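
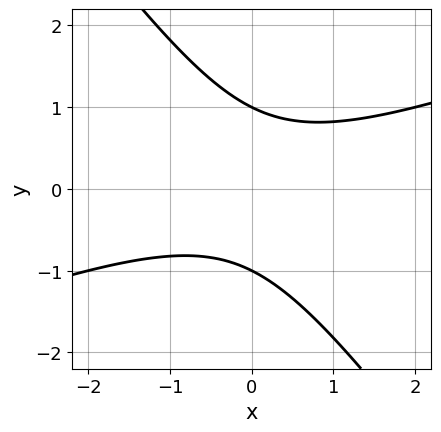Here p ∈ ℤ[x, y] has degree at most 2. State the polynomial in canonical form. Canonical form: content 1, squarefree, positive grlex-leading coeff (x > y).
1. deg p = 2.
2. Checking where it meets the axes: it misses every integer gridline on the x-axis; the y-axis gridline crossings are at y ∈ {-1, 1}.
3. The integer polynomial consistent with all of this is the stated p.

x^2 - 2*x*y - 2*y^2 + 2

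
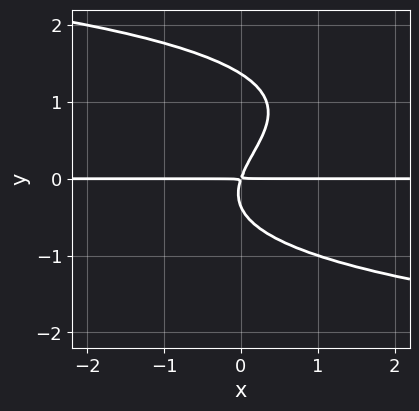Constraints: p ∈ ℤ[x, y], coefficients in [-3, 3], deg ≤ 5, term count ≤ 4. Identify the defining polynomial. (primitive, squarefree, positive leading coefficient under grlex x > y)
First, the degree is 4 — no degree-3 curve has this shape.
Next, reading off the gridlines: every point of the x-axis in the box is on the curve.
Finally, the integer polynomial consistent with all of this is the stated p.

2*y^4 - 2*y^3 + 3*x*y - y^2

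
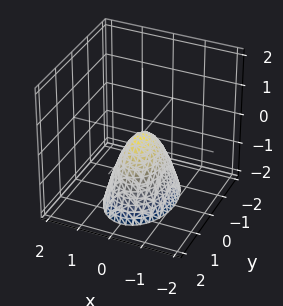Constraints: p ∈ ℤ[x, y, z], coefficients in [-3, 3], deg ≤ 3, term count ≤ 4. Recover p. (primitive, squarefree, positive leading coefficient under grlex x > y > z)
1. Degree: a single bowl opening along one axis; a quadric, so deg p = 2.
2. Symmetries: the y ↦ −y reflection is a symmetry, so y appears only in even powers; it's symmetric under x → −x, forcing even powers of x.
3. From the visible intercepts: it meets the y-axis at y = 0 (among the integer gridlines); one z-axis crossing is at z = 0; it crosses the x-axis at the gridline x = 0.
4. Putting this together gives p.

2*x^2 + y^2 + z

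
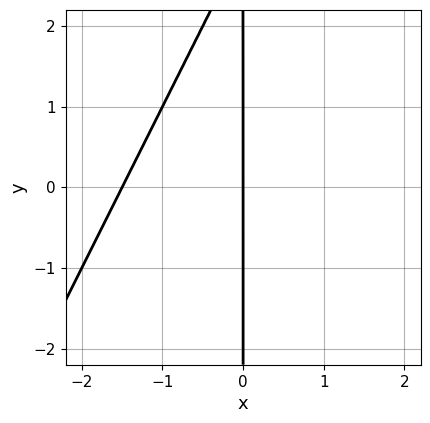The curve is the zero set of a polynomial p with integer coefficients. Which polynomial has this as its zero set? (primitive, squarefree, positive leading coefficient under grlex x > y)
2*x^2 - x*y + 3*x

First, the degree is 2 — the shape is more complex than any degree-1 curve.
Next, reading off the gridlines: the visible y-axis segment lies entirely on the curve; it meets the x-axis at x = 0 (among the integer gridlines).
Finally, matching integer coefficients to the picture gives p.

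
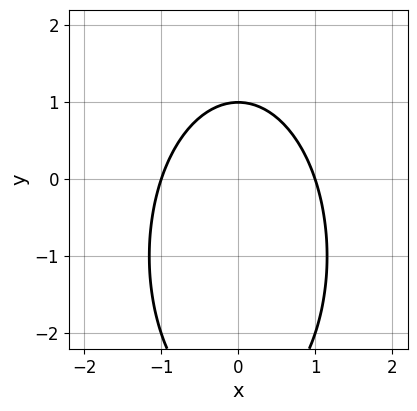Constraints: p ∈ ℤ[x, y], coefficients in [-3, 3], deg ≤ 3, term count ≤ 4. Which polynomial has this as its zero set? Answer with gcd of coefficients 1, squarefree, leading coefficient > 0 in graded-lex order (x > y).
3*x^2 + y^2 + 2*y - 3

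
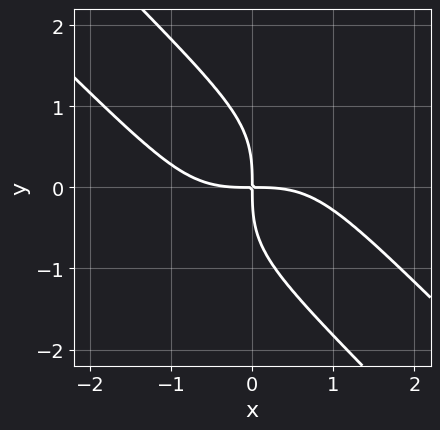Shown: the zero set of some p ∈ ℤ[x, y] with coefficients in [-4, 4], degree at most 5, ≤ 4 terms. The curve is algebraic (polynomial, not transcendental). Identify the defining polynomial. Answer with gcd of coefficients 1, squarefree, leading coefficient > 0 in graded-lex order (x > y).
x^4 - 2*x^2*y^2 + y^4 + 3*x*y

First, degree: a generic line meets the curve in up to 4 points, so deg p = 4.
Finally, putting this together gives p.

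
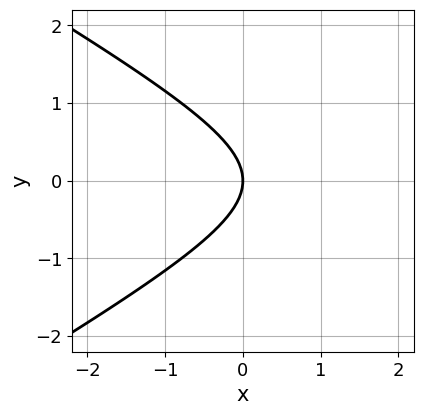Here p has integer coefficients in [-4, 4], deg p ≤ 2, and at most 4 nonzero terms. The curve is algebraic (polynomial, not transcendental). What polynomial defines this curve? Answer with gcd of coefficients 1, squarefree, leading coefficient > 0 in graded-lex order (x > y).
x^2 - 3*y^2 - 3*x

1. The degree is 2 — the shape is more complex than any degree-1 curve.
2. Symmetries: the y ↦ −y reflection is a symmetry, so y appears only in even powers.
3. Reading off the gridlines: it meets the x-axis at x = 0 (among the integer gridlines); one y-axis crossing is at y = 0.
4. These observations pin down the coefficients.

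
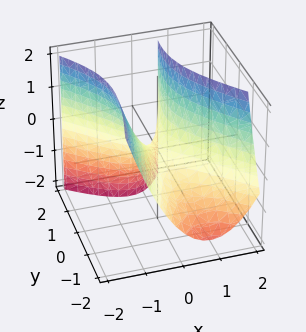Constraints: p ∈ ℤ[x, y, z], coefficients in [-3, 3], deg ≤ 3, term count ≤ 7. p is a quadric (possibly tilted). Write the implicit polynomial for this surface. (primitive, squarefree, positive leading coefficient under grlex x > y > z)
1. The degree is 2 — the shape is more complex than any degree-1 surface.
2. Checking where it meets the axes: it crosses the x-axis at the gridline x = 0; it crosses the z-axis at the gridline z = 0; it meets the y-axis at y = 0 (among the integer gridlines).
3. These observations pin down the coefficients.

3*x^2 + 2*x*y - y^2 + y*z - 2*z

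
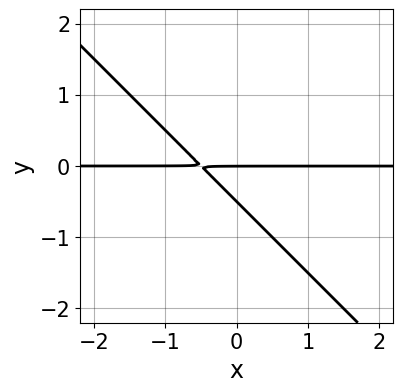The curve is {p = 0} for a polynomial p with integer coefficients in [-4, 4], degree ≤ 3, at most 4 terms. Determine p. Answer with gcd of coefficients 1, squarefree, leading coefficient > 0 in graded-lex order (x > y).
First, degree: a generic line meets the curve in up to 2 points, so deg p = 2.
Next, from the visible intercepts: it crosses the y-axis at the gridline y = 0; the visible x-axis segment lies entirely on the curve.
Finally, matching integer coefficients to the picture gives p.

2*x*y + 2*y^2 + y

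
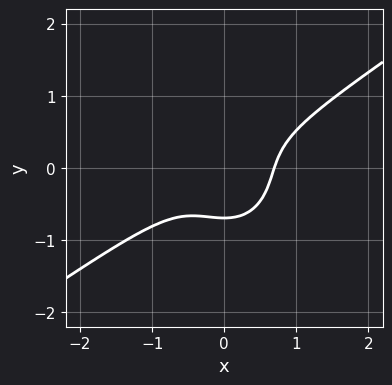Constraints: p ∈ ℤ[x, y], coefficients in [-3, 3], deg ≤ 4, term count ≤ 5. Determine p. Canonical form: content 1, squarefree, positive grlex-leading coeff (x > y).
(a) deg p = 3.
(b) Solving for integer coefficients yields p as stated.

3*x^3 - 3*x^2*y - 3*y^3 - 1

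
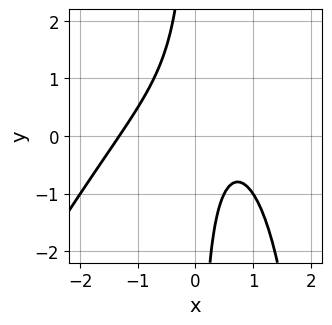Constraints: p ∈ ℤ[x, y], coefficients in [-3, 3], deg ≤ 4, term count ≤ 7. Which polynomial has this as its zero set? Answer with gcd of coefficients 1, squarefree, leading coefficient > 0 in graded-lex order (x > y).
2*x^3 - x^2*y + 3*x*y - 2*x + 2

First, the degree is 3 — no degree-2 curve has this shape.
Next, reading off the gridlines: the curve avoids every integer y-axis point in the box.
Finally, fitting integer coefficients to these (and the overall shape) gives p.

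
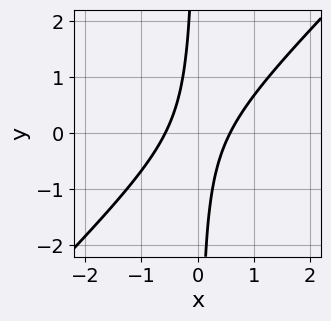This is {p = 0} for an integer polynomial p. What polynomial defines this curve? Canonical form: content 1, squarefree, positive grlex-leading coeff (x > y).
3*x^2 - 3*x*y - 1

First, deg p = 2. A generic line meets the curve in up to 2 points.
Next, against the integer gridlines: it misses every integer gridline on the y-axis.
Finally, together with the visible shape, these determine p as stated.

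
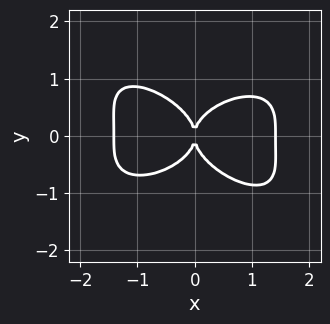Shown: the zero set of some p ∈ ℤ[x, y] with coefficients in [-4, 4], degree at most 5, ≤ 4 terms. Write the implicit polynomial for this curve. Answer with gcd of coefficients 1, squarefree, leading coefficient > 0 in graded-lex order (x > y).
deg p = 4.
Reading off the gridlines: it meets the x-axis at x = 0 (among the integer gridlines); one y-axis crossing is at y = 0.
Matching integer coefficients to the picture gives p.

x^4 + x*y^3 + 3*y^4 - 2*x^2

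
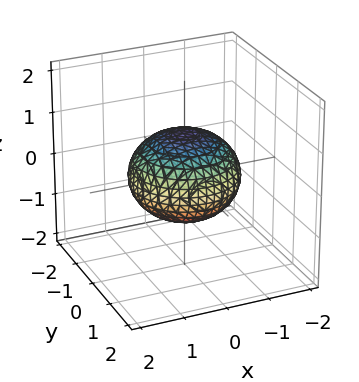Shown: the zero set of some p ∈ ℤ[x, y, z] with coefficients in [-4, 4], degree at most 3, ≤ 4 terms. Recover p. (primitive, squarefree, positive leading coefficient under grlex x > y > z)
2*x^2 + 2*y^2 + 3*z^2 - 3

deg p = 2. A generic line meets the surface in up to 2 points.
Symmetries: rotational symmetry about the z-axis ⇒ p depends on x, y only through x² + y².
Against the integer gridlines: a circular section at z = 0 has radius between 1 and 2; among the integer gridlines, it crosses the z-axis at z ∈ {-1, 1}.
Matching integer coefficients to the picture gives p.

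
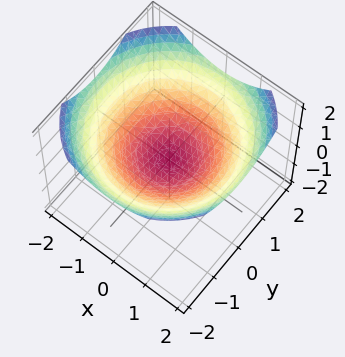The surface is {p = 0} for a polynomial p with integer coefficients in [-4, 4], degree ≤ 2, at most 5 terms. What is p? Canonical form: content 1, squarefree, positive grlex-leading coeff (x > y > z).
Degree: a single bowl opening along one axis; a quadric, so deg p = 2.
Symmetries: the surface is invariant under rotation about z: p = q(x² + y², z).
From the axis intercepts and sections: it meets the x-axis at x = 0 (among the integer gridlines); it crosses the z-axis at the gridline z = 0.
Matching integer coefficients to the picture gives p.

x^2 + y^2 - 3*z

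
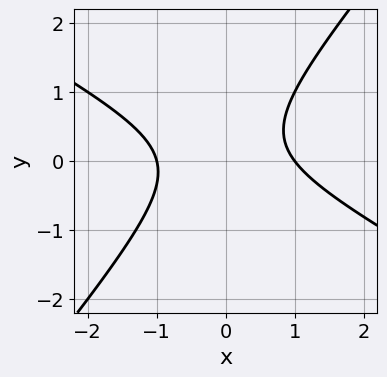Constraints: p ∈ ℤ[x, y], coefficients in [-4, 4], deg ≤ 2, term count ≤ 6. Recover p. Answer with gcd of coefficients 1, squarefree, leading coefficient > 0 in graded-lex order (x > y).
First, degree: the shape is more complex than any degree-1 curve, so deg p = 2.
Next, reading off the gridlines: no y-intercept at any integer in the box; among the integer gridlines, it crosses the x-axis at x ∈ {-1, 1}.
Finally, matching integer coefficients to the picture gives p.

2*x^2 + 2*x*y - 3*y^2 + y - 2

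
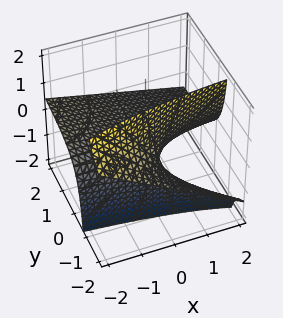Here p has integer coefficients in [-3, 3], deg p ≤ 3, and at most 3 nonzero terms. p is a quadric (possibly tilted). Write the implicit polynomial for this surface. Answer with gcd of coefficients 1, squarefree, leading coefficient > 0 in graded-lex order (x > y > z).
x*y + 3*y*z + 3*z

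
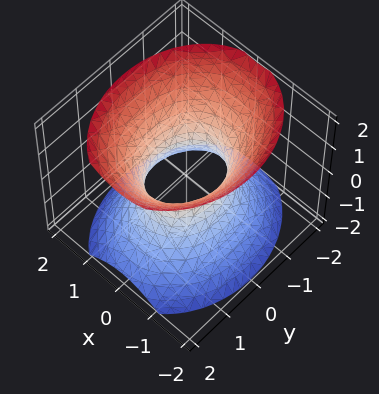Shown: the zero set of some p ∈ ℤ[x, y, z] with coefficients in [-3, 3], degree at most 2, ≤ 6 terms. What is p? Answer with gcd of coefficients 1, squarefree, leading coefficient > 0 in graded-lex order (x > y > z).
3*x^2 + 2*y^2 - 2*z^2 - 2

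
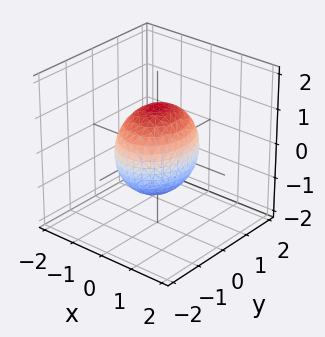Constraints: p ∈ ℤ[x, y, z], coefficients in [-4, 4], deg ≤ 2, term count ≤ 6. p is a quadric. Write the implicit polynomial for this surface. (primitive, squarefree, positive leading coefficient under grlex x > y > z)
1. Degree: bounded and convex; a quadric, so deg p = 2.
2. Symmetries: the x ↦ −x reflection is a symmetry, so x appears only in even powers; mirror symmetry y ↦ −y ⇒ only even powers of y; mirror symmetry z ↦ −z ⇒ only even powers of z.
3. Against the integer gridlines: the x-axis gridline crossings are at x ∈ {-1, 1}.
4. Together with the visible shape, these determine p as stated.

3*x^2 + 2*y^2 + 2*z^2 - 3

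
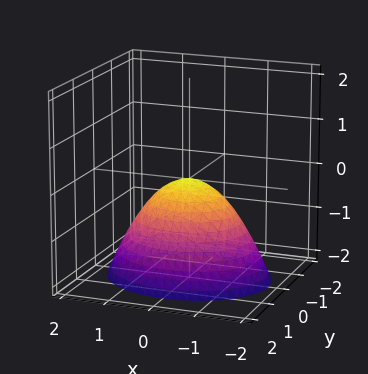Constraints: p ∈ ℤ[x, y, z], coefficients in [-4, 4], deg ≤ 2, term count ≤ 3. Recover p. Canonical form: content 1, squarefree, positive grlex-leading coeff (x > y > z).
(a) The degree is 2 — a paraboloid; a quadric.
(b) Symmetries: the y ↦ −y reflection is a symmetry, so y appears only in even powers; the x ↦ −x reflection is a symmetry, so x appears only in even powers.
(c) From the visible intercepts: one y-axis crossing is at y = 0; one z-axis crossing is at z = 0; one x-axis crossing is at x = 0.
(d) Putting this together gives p.

2*x^2 + 3*y^2 + 3*z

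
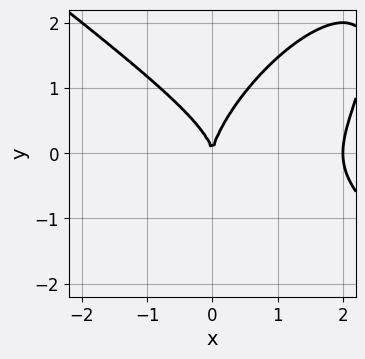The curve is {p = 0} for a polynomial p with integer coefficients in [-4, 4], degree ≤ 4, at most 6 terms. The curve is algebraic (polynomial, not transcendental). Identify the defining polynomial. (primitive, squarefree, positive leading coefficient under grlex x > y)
x^3 - x*y^2 + y^3 - 2*x^2

1. deg p = 3.
2. From the axis intercepts and sections: among the integer gridlines, it crosses the x-axis at x ∈ {0, 2}; it crosses the y-axis at the gridline y = 0.
3. Matching integer coefficients to the picture gives p.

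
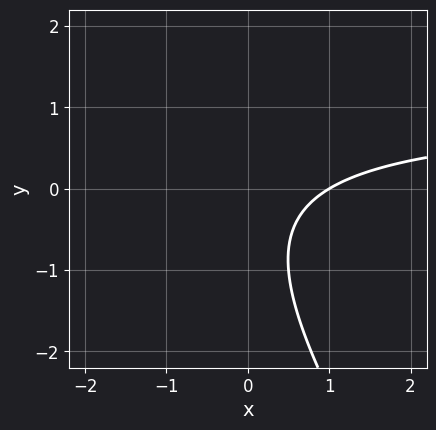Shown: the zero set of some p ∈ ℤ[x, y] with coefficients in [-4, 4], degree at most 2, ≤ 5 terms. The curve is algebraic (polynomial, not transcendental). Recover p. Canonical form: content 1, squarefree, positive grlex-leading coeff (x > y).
3*x*y + 2*y^2 - 3*x + 2*y + 3

1. deg p = 2.
2. Reading off the gridlines: it crosses the x-axis at the gridline x = 1; it misses every integer gridline on the y-axis.
3. The integer polynomial consistent with all of this is the stated p.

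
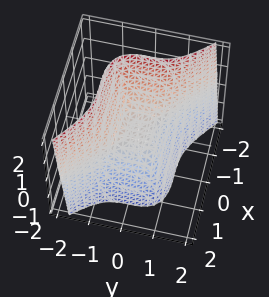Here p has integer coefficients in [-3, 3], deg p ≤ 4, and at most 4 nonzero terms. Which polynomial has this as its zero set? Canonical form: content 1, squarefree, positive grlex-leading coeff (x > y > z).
(a) The degree is 3 — the shape is more complex than any degree-2 surface.
(b) Observable constraints: it meets the x-axis at x = 0 (among the integer gridlines); it meets the y-axis at y = 0 (among the integer gridlines).
(c) Putting this together gives p.

2*x^3 + 3*y^3 + 2*z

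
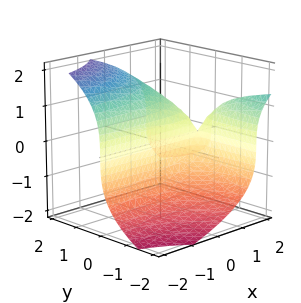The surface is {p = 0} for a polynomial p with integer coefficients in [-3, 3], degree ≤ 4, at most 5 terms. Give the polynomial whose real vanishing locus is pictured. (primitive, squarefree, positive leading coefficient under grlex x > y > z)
z^3 + 2*x*y - 3*y

First, degree: the shape is more complex than any degree-2 surface, so deg p = 3.
Then, from the visible intercepts: the visible x-axis segment lies entirely on the surface; it crosses the y-axis at the gridline y = 0.
Finally, matching integer coefficients to the picture gives p.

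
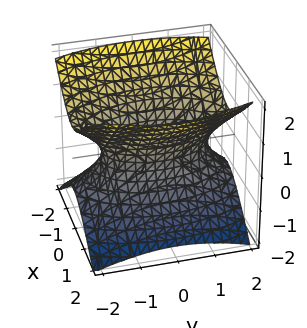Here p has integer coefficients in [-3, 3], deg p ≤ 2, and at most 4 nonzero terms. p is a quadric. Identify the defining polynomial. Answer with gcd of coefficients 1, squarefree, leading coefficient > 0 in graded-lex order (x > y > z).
3*x^2 + y^2 - 3*z^2 - 2

(a) The degree is 2 — one connected sheet with a waist; a quadric.
(b) Symmetries: it's symmetric under x → −x, forcing even powers of x; it's symmetric under z → −z, forcing even powers of z; mirror symmetry y ↦ −y ⇒ only even powers of y.
(c) From the visible intercepts: the surface avoids every integer z-axis point in the box.
(d) Together with the visible shape, these determine p as stated.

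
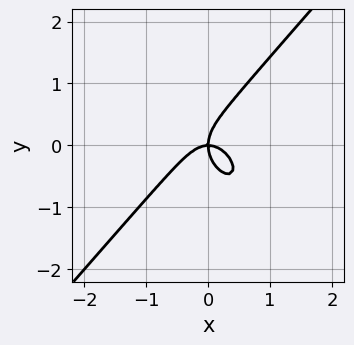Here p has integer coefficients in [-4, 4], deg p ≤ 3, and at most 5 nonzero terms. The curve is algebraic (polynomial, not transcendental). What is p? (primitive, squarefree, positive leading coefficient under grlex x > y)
First, the degree is 3 — the shape is more complex than any degree-2 curve.
Then, observable constraints: it crosses the x-axis at the gridline x = 0; it meets the y-axis at y = 0 (among the integer gridlines).
Finally, these observations pin down the coefficients.

3*x^3 - 2*y^3 + 2*x*y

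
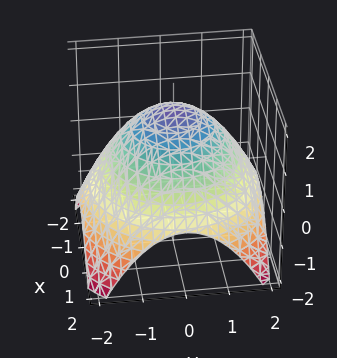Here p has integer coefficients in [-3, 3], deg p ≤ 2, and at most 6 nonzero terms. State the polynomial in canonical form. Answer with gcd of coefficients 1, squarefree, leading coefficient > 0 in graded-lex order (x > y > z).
x^2 + y^2 + 2*z - 3

First, deg p = 2.
Then, symmetries: rotational symmetry about the z-axis ⇒ p depends on x, y only through x² + y².
Next, from the visible intercepts: a circular section at z = 1 has radius exactly 1.
Finally, together with the visible shape, these determine p as stated.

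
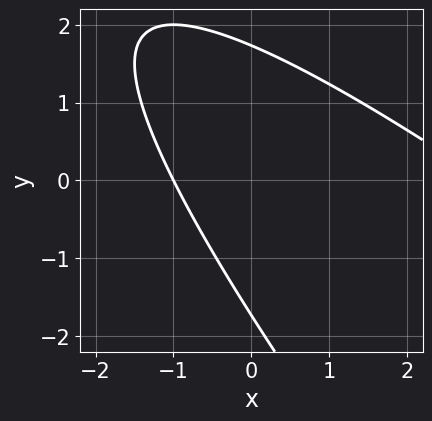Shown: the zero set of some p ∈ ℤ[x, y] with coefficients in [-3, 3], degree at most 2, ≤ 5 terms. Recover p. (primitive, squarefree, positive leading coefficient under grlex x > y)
x^2 + 2*x*y + y^2 - 2*x - 3

First, the degree is 2 — a generic line meets the curve in up to 2 points.
Then, checking where it meets the axes: it meets the x-axis at x = -1 (among the integer gridlines).
Finally, solving for integer coefficients yields p as stated.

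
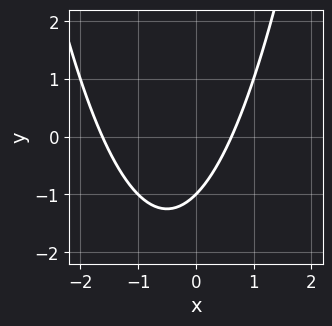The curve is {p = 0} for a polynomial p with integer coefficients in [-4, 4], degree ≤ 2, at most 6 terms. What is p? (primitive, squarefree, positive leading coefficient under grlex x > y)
(a) deg p = 2. The shape is more complex than any degree-1 curve.
(b) From the axis intercepts and sections: it meets the y-axis at y = -1 (among the integer gridlines).
(c) Matching integer coefficients to the picture gives p.

x^2 + x - y - 1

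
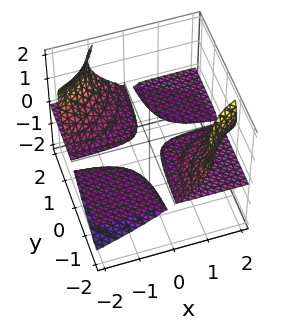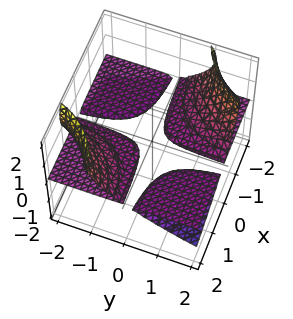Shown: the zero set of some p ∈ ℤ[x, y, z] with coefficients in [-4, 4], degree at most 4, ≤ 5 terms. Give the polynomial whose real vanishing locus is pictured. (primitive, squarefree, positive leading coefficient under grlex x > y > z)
x*y*z - z^3 + 3*z^2

(a) The picture has 4 separate pieces. They look like related sheets of one shape, so recover p as a whole.
(b) deg p = 3. A generic line meets the surface in up to 3 points.
(c) Reading off the gridlines: every point of the x-axis in the box is on the surface; the visible y-axis segment lies entirely on the surface.
(d) These observations pin down the coefficients.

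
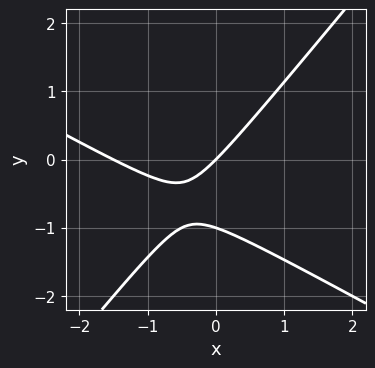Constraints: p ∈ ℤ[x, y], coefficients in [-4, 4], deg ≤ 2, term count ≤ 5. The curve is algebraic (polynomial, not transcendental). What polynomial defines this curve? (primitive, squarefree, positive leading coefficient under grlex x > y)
2*x^2 + 2*x*y - 3*y^2 + 3*x - 3*y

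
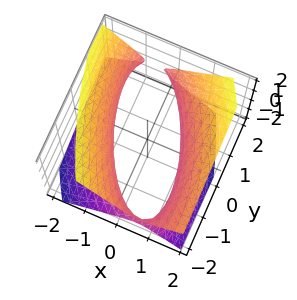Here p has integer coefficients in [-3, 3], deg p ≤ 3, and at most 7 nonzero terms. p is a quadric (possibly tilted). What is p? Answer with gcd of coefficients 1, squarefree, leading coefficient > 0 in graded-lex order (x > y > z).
3*x^2 + 2*x*y - x*z + y^2 - 3*z^2 - 3

First, degree: no degree-1 surface has this shape, so deg p = 2.
Next, checking where it meets the axes: the x-axis gridline crossings are at x ∈ {-1, 1}; no z-intercept at any integer in the box.
Finally, solving for integer coefficients yields p as stated.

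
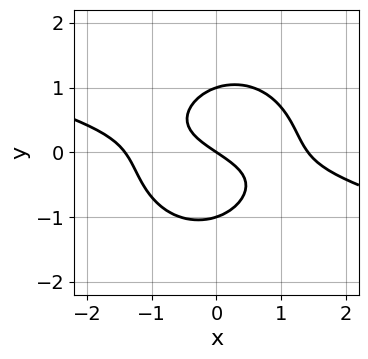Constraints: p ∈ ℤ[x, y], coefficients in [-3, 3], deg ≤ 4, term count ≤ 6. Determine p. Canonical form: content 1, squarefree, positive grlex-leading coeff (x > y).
1. The degree is 3 — the shape is more complex than any degree-2 curve.
2. From the visible intercepts: it crosses the x-axis at the gridline x = 0; the y-axis gridline crossings are at y ∈ {-1, 0, 1}.
3. The integer polynomial consistent with all of this is the stated p.

x^3 + 3*x^2*y + 3*y^3 - 2*x - 3*y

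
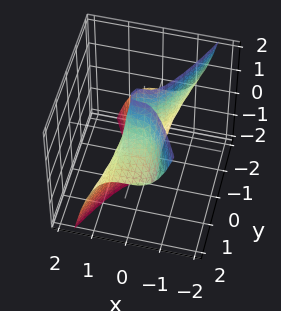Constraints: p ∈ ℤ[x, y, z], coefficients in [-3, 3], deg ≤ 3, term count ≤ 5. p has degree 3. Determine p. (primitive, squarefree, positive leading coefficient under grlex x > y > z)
3*x^3 + y^2*z - y

1. The degree is 3 — a generic line meets the surface in up to 3 points.
2. Checking where it meets the axes: it crosses the x-axis at the gridline x = 0; it crosses the y-axis at the gridline y = 0; the visible z-axis segment lies entirely on the surface.
3. The integer polynomial consistent with all of this is the stated p.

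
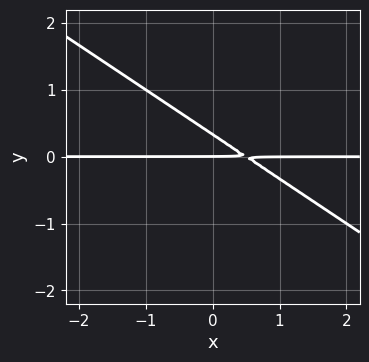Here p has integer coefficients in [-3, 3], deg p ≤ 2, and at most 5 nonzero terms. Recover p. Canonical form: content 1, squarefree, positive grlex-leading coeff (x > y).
First, deg p = 2. No degree-1 curve has this shape.
Next, observable constraints: it meets the y-axis at y = 0 (among the integer gridlines); the visible x-axis segment lies entirely on the curve.
Finally, assembling these constraints gives the stated polynomial.

2*x*y + 3*y^2 - y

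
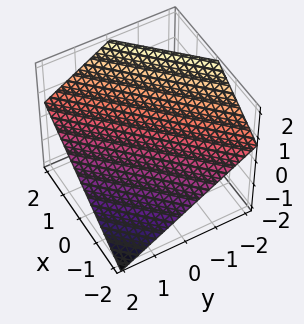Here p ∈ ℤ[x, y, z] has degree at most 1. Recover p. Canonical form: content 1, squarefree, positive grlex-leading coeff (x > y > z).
2*x - 2*y - 3*z + 2

(a) The degree is 1 — the surface is flat (a plane).
(b) Observable constraints: one y-axis crossing is at y = 1; one x-axis crossing is at x = -1.
(c) Together with the visible shape, these determine p as stated.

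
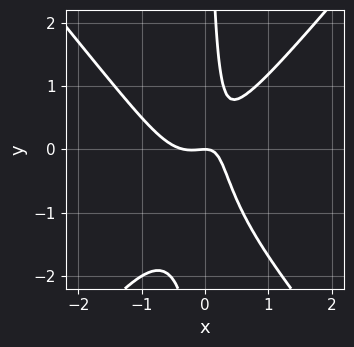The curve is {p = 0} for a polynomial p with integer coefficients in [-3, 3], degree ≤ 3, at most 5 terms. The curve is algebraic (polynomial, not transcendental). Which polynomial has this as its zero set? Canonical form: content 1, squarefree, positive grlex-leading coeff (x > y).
3*x^3 - 2*x*y^2 + x^2 - 2*x*y + y

1. deg p = 3. A generic line meets the curve in up to 3 points.
2. From the visible intercepts: one x-axis crossing is at x = 0; it crosses the y-axis at the gridline y = 0.
3. Together with the visible shape, these determine p as stated.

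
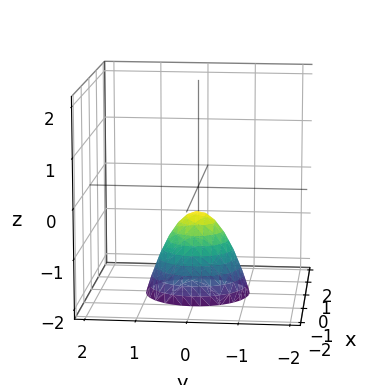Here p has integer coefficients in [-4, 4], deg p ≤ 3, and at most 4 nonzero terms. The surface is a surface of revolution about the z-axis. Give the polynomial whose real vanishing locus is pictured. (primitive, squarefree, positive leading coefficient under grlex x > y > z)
(a) Degree: a generic line meets the surface in up to 2 points, so deg p = 2.
(b) By symmetry, every cross-section ⟂ z is a circle, so x, y appear only via x² + y².
(c) Reading off the gridlines: it misses every integer gridline on the y-axis; a circular section at z = -1 has radius between 0 and 1.
(d) The integer polynomial consistent with all of this is the stated p.

3*x^2 + 3*y^2 + 2*z + 1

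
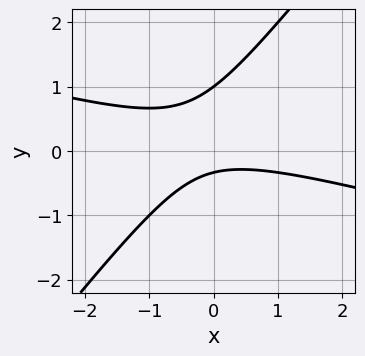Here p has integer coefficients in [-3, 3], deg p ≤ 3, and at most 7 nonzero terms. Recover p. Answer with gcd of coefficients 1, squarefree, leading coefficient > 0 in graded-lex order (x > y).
deg p = 2.
From the axis intercepts and sections: it crosses the y-axis at the gridline y = 1; no x-intercept at any integer in the box.
Fitting integer coefficients to these (and the overall shape) gives p.

x^2 + 3*x*y - 3*y^2 + 2*y + 1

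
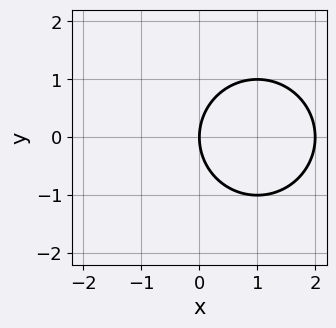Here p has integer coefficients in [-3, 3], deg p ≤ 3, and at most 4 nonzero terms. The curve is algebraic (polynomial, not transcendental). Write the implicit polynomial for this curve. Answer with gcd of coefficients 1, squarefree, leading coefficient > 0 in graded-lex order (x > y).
x^2 + y^2 - 2*x

1. The degree is 2 — a generic line meets the curve in up to 2 points.
2. Symmetries: mirror symmetry y ↦ −y ⇒ only even powers of y.
3. From the visible intercepts: it meets the y-axis at y = 0 (among the integer gridlines); among the integer gridlines, it crosses the x-axis at x ∈ {0, 2}.
4. Assembling these constraints gives the stated polynomial.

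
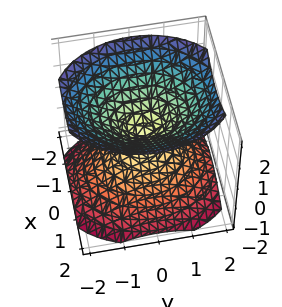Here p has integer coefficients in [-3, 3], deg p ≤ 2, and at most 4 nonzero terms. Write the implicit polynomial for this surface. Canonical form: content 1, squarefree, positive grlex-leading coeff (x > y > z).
3*x^2 + 2*y^2 - 3*z^2

(a) The picture has 2 separate pieces. Treating them together as one polynomial.
(b) deg p = 2. A double cone through the origin; a quadric.
(c) Symmetries: the z ↦ −z reflection is a symmetry, so z appears only in even powers; the x ↦ −x reflection is a symmetry, so x appears only in even powers; mirror symmetry y ↦ −y ⇒ only even powers of y.
(d) Observable constraints: it crosses the y-axis at the gridline y = 0; it meets the x-axis at x = 0 (among the integer gridlines); it meets the z-axis at z = 0 (among the integer gridlines).
(e) The integer polynomial consistent with all of this is the stated p.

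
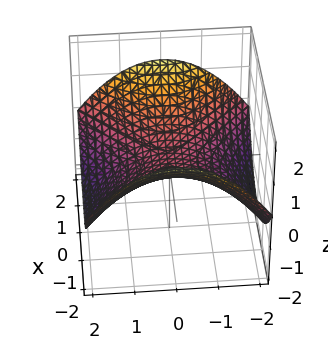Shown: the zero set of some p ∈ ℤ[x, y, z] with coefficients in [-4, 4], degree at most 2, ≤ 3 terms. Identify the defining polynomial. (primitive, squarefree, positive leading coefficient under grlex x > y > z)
x^2 - y^2 - 3*z

Degree: a saddle surface; a quadric, so deg p = 2.
Symmetries: it's symmetric under y → −y, forcing even powers of y; the x ↦ −x reflection is a symmetry, so x appears only in even powers.
From the axis intercepts and sections: it crosses the y-axis at the gridline y = 0; it crosses the z-axis at the gridline z = 0; one x-axis crossing is at x = 0.
These observations pin down the coefficients.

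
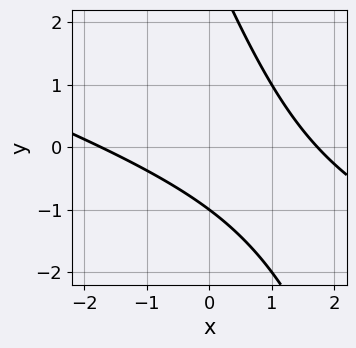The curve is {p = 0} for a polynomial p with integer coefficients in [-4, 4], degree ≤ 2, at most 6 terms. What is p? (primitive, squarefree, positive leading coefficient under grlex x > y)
x^2 + 3*x*y + y^2 - 2*y - 3

First, deg p = 2. A generic line meets the curve in up to 2 points.
Then, checking where it meets the axes: it crosses the y-axis at the gridline y = -1.
Finally, the integer polynomial consistent with all of this is the stated p.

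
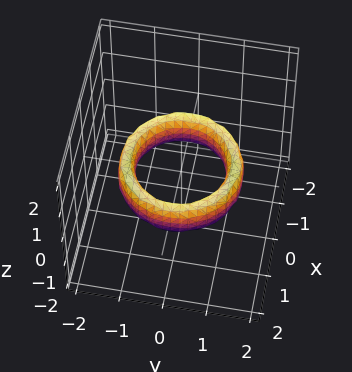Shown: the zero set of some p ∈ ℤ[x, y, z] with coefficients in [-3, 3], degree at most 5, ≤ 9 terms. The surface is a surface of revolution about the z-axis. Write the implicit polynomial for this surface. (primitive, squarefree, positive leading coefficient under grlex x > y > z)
deg p = 4. No degree-3 surface has this shape.
Symmetry: the surface is invariant under rotation about z: p = q(x² + y², z).
Against the integer gridlines: no z-intercept at any integer in the box; a circular section at z = 0 has radius exactly 1.
Fitting integer coefficients to these (and the overall shape) gives p. Check: (-1, 0, 0) on the x-axis lies on the surface, and p(-1, 0, 0) = 0. ✓

x^4 + 2*x^2*y^2 + y^4 - 3*x^2 - 3*y^2 + z^2 + 2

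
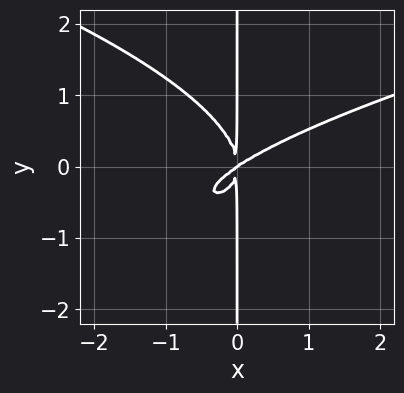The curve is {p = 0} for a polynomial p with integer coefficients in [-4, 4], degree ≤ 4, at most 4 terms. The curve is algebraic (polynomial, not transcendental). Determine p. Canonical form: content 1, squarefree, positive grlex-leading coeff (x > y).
First, degree: no degree-3 curve has this shape, so deg p = 4.
Next, reading off the gridlines: every point of the y-axis in the box is on the curve; it crosses the x-axis at the gridline x = 0.
Finally, matching integer coefficients to the picture gives p.

3*x*y^3 - 2*x^3 + 3*x^2*y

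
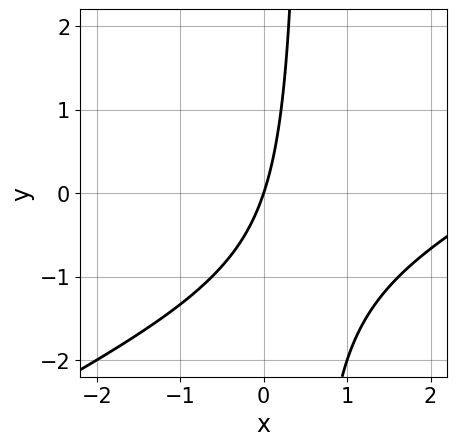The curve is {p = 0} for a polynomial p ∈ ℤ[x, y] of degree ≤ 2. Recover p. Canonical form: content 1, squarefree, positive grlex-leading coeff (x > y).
x^2 - 2*x*y - 3*x + y

1. The degree is 2 — the shape is more complex than any degree-1 curve.
2. Checking where it meets the axes: one x-axis crossing is at x = 0; it crosses the y-axis at the gridline y = 0.
3. Matching integer coefficients to the picture gives p.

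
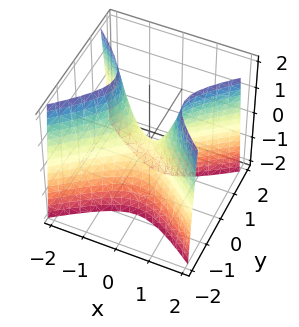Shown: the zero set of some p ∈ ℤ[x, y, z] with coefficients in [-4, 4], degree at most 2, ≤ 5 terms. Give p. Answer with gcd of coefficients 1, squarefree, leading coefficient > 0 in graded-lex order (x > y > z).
2*x^2 - 3*y^2 - z

1. deg p = 2. A hyperbolic paraboloid; a quadric.
2. Symmetries: the y ↦ −y reflection is a symmetry, so y appears only in even powers; it's symmetric under x → −x, forcing even powers of x.
3. Checking where it meets the axes: one x-axis crossing is at x = 0; it crosses the z-axis at the gridline z = 0; one y-axis crossing is at y = 0.
4. Putting this together gives p.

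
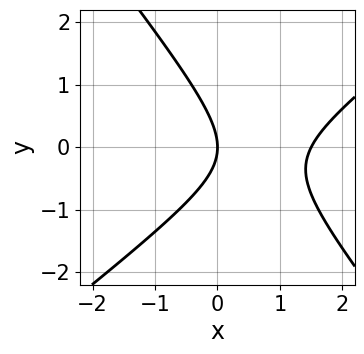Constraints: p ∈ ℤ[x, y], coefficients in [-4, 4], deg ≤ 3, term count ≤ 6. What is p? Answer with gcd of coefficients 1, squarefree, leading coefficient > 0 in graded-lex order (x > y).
2*x^2 - x*y - 2*y^2 - 3*x

First, degree: the shape is more complex than any degree-1 curve, so deg p = 2.
Then, against the integer gridlines: it meets the x-axis at x = 0 (among the integer gridlines); it crosses the y-axis at the gridline y = 0.
Finally, assembling these constraints gives the stated polynomial.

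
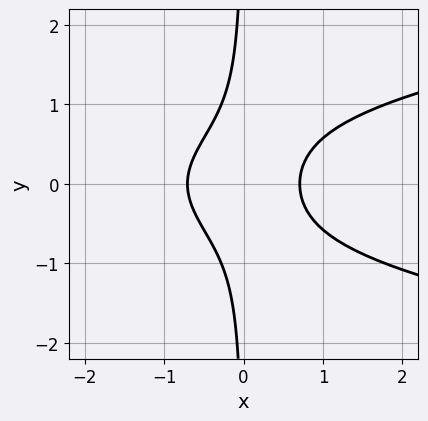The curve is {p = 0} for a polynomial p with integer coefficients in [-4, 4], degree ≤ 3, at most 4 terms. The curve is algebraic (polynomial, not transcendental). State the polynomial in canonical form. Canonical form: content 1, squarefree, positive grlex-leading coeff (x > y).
Degree: no degree-2 curve has this shape, so deg p = 3.
Symmetries: mirror symmetry y ↦ −y ⇒ only even powers of y.
From the axis intercepts and sections: it misses every integer gridline on the y-axis.
Together with the visible shape, these determine p as stated.

3*x*y^2 - 2*x^2 + 1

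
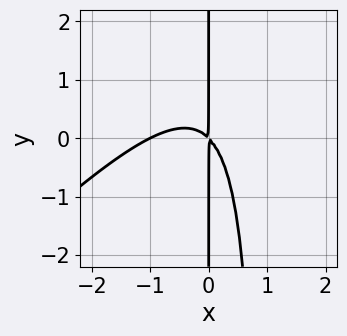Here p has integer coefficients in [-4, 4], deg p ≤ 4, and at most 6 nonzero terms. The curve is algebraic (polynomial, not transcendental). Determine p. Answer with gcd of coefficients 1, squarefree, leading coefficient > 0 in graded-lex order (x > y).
First, the degree is 3 — a generic line meets the curve in up to 3 points.
Then, checking where it meets the axes: it crosses the x-axis at the gridline x = -1; the visible y-axis segment lies entirely on the curve.
Finally, together with the visible shape, these determine p as stated.

x^3 - x^2*y + x^2 + x*y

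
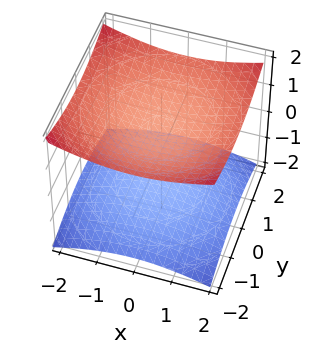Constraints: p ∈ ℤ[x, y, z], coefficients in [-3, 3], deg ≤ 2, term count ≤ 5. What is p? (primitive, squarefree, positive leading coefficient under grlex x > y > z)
x^2 + y^2 - 3*z^2 + 3

There are 2 components. They look like related sheets of one shape, so recover p as a whole.
deg p = 2. No degree-1 surface has this shape.
Symmetries: every cross-section ⟂ z is a circle, so x, y appear only via x² + y².
Reading off the gridlines: it misses every integer gridline on the x-axis; the z-axis gridline crossings are at z ∈ {-1, 1}; no y-intercept at any integer in the box.
Assembling these constraints gives the stated polynomial.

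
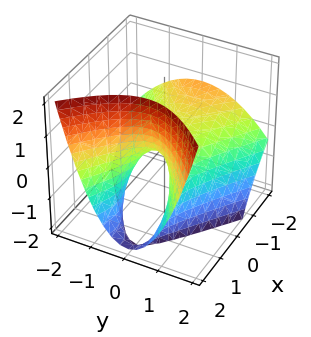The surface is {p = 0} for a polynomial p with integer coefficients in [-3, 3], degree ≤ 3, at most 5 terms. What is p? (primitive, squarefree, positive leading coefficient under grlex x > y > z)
x^2 + 2*x*z - 2*y^2 - 2*z

Degree: a generic line meets the surface in up to 2 points, so deg p = 2.
Checking where it meets the axes: one z-axis crossing is at z = 0; it meets the y-axis at y = 0 (among the integer gridlines).
Putting this together gives p.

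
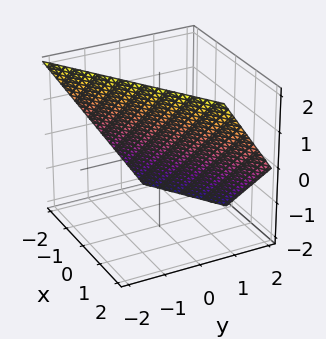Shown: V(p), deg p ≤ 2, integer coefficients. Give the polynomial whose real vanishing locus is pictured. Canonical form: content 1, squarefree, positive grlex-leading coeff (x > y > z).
deg p = 1. Every cross-section is a straight line — this is a plane.
Reading off the gridlines: one x-axis crossing is at x = -1; one z-axis crossing is at z = 1.
These observations pin down the coefficients.

2*x - 3*y - 2*z + 2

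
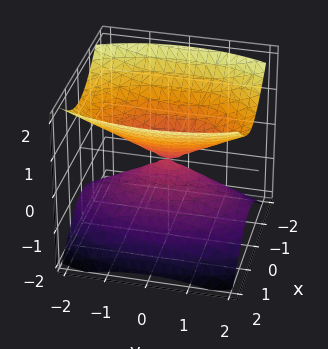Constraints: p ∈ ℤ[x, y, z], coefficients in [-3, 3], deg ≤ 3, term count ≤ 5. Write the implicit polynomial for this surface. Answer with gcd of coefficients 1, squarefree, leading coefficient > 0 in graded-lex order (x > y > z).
1. I count 2 distinct pieces. They look like related sheets of one shape, so recover p as a whole.
2. Degree: two nappes meeting at a single point; a quadric, so deg p = 2.
3. Symmetries: the y ↦ −y reflection is a symmetry, so y appears only in even powers; mirror symmetry z ↦ −z ⇒ only even powers of z; it's symmetric under x → −x, forcing even powers of x.
4. Observable constraints: one y-axis crossing is at y = 0; one z-axis crossing is at z = 0; one x-axis crossing is at x = 0.
5. These observations pin down the coefficients.

3*x^2 + y^2 - 3*z^2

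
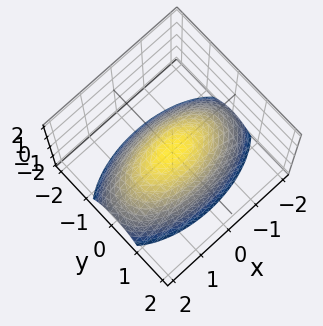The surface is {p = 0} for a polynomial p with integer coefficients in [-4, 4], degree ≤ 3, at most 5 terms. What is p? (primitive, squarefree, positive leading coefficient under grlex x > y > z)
x^2 + 3*y^2 + 3*z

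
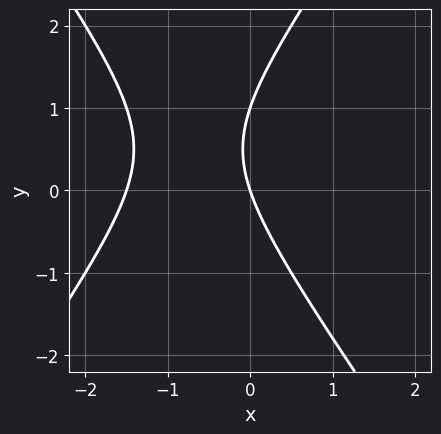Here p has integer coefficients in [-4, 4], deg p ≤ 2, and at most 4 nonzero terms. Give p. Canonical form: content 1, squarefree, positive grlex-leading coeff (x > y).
(a) deg p = 2. No degree-1 curve has this shape.
(b) From the visible intercepts: it meets the x-axis at x = 0 (among the integer gridlines); the y-axis gridline crossings are at y ∈ {0, 1}.
(c) These observations pin down the coefficients.

2*x^2 - y^2 + 3*x + y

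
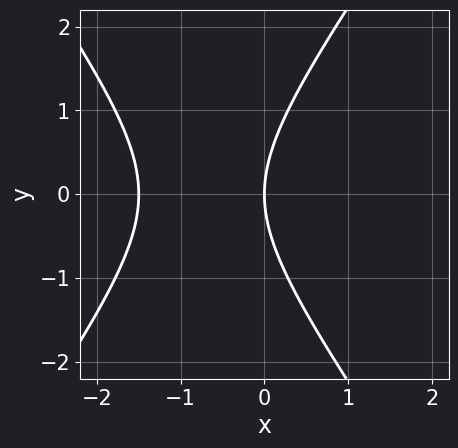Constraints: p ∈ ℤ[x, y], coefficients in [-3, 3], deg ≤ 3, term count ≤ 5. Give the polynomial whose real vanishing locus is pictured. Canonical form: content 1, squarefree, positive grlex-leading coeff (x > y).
2*x^2 - y^2 + 3*x

deg p = 2.
Symmetries: mirror symmetry y ↦ −y ⇒ only even powers of y.
From the visible intercepts: it meets the y-axis at y = 0 (among the integer gridlines); it crosses the x-axis at the gridline x = 0.
Assembling these constraints gives the stated polynomial.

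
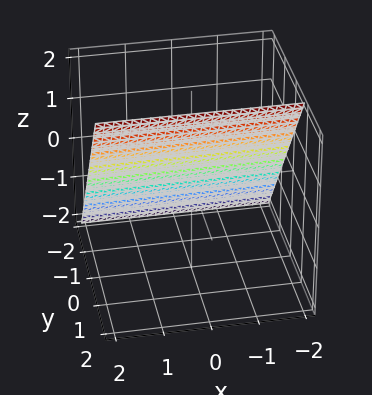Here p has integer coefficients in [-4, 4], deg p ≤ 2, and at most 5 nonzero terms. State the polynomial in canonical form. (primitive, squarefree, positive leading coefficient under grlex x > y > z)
First, degree: every cross-section is a straight line — this is a plane, so deg p = 1.
Then, observable constraints: it crosses the z-axis at the gridline z = 1; the surface avoids every integer x-axis point in the box.
Finally, putting this together gives p.

3*y - 2*z + 2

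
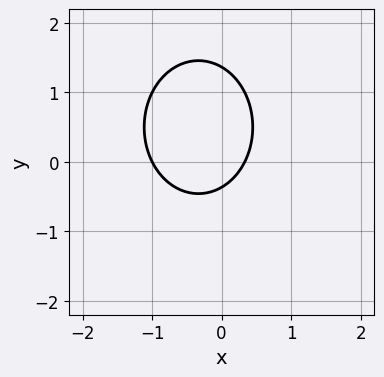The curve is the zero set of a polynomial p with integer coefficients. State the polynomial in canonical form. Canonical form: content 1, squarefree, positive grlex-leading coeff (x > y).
deg p = 2. The shape is more complex than any degree-1 curve.
Checking where it meets the axes: one x-axis crossing is at x = -1.
Fitting integer coefficients to these (and the overall shape) gives p.

3*x^2 + 2*y^2 + 2*x - 2*y - 1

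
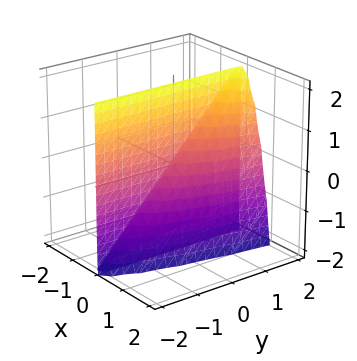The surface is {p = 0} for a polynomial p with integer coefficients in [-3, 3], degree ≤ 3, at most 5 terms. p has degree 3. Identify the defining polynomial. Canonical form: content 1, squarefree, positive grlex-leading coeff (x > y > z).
3*x^3 - x*y + x*z

1. There are 2 components.
2. Degree: a generic line meets the surface in up to 3 points, so deg p = 3.
3. Checking where it meets the axes: the visible z-axis segment lies entirely on the surface; one x-axis crossing is at x = 0.
4. Solving for integer coefficients yields p as stated.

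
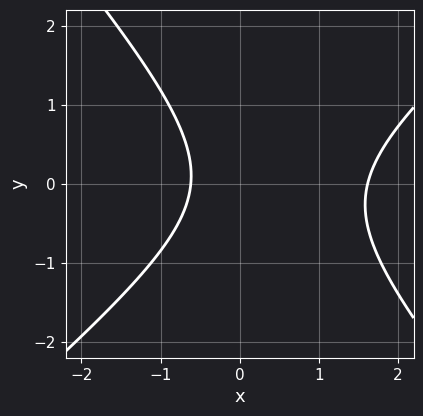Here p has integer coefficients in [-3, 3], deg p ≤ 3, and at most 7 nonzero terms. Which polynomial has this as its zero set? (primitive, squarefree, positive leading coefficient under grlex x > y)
(a) deg p = 2. No degree-1 curve has this shape.
(b) Checking where it meets the axes: it misses every integer gridline on the y-axis.
(c) Matching integer coefficients to the picture gives p.

3*x^2 - x*y - 3*y^2 - 3*x - 3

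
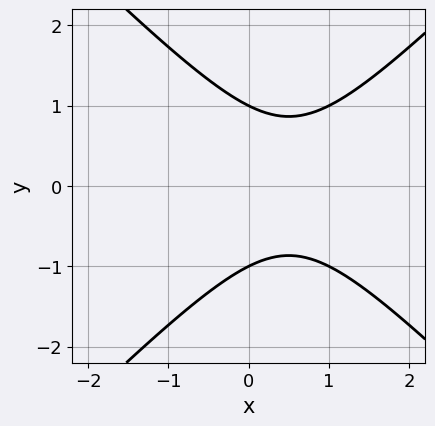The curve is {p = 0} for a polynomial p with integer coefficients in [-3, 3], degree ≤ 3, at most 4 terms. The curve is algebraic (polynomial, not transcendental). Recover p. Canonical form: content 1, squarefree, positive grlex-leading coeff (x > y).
x^2 - y^2 - x + 1

Degree: a generic line meets the curve in up to 2 points, so deg p = 2.
Symmetries: it's symmetric under y → −y, forcing even powers of y.
Reading off the gridlines: among the integer gridlines, it crosses the y-axis at y ∈ {-1, 1}; no x-intercept at any integer in the box.
Together with the visible shape, these determine p as stated.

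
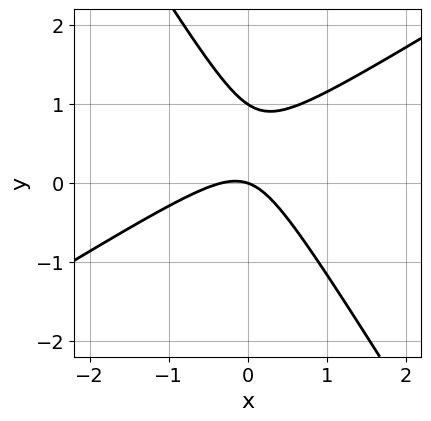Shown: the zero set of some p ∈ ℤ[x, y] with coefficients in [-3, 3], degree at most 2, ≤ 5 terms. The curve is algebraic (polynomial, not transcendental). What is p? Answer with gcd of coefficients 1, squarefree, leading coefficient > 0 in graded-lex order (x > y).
First, the degree is 2 — no degree-1 curve has this shape.
Next, from the visible intercepts: it crosses the x-axis at the gridline x = 0; the y-axis gridline crossings are at y ∈ {0, 1}.
Finally, matching integer coefficients to the picture gives p.

3*x^2 - 3*x*y - 3*y^2 + x + 3*y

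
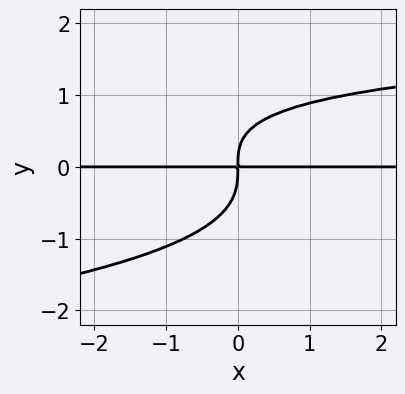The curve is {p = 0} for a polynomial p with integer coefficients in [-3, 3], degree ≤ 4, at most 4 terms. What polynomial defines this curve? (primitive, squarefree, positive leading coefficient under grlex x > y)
3*y^4 + x*y^2 - 3*x*y

(a) The degree is 4 — no degree-3 curve has this shape.
(b) Checking where it meets the axes: every point of the x-axis in the box is on the curve.
(c) Fitting integer coefficients to these (and the overall shape) gives p.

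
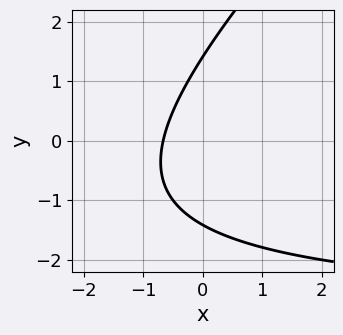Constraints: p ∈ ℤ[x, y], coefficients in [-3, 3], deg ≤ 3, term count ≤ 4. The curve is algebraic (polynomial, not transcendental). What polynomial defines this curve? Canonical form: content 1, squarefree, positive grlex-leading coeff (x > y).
x*y - y^2 + 3*x + 2

(a) deg p = 2.
(b) Matching integer coefficients to the picture gives p.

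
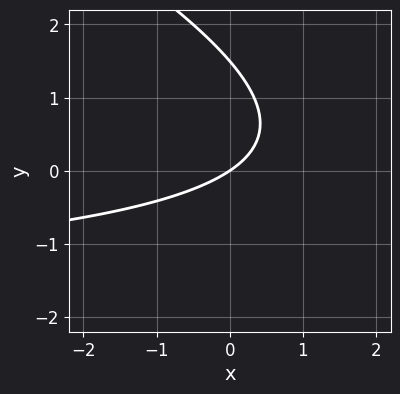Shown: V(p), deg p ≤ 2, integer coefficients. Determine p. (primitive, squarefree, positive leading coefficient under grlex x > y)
x*y + 2*y^2 + 2*x - 3*y

Degree: no degree-1 curve has this shape, so deg p = 2.
Against the integer gridlines: one y-axis crossing is at y = 0; it crosses the x-axis at the gridline x = 0.
Assembling these constraints gives the stated polynomial.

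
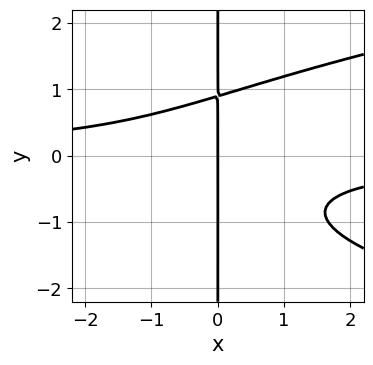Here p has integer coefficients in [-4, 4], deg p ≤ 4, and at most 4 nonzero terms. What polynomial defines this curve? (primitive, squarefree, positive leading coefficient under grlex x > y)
3*x*y^3 - 3*x^2*y + x*y^2 - 3*x

Degree: a generic line meets the curve in up to 4 points, so deg p = 4.
Against the integer gridlines: the visible y-axis segment lies entirely on the curve; one x-axis crossing is at x = 0.
Assembling these constraints gives the stated polynomial.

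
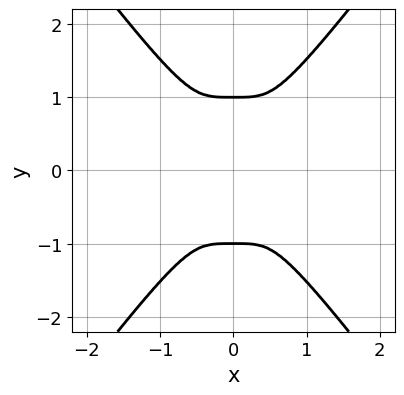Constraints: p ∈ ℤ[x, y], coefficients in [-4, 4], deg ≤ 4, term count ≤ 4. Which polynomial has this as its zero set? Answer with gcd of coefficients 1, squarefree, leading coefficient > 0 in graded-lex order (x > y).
3*x^4 - y^4 + y^2

First, degree: a generic line meets the curve in up to 4 points, so deg p = 4.
Then, symmetries: mirror symmetry y ↦ −y ⇒ only even powers of y; the x ↦ −x reflection is a symmetry, so x appears only in even powers.
Next, reading off the gridlines: among the integer gridlines, it crosses the y-axis at y ∈ {-1, 1}.
Finally, together with the visible shape, these determine p as stated.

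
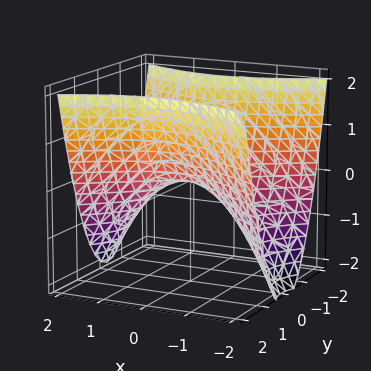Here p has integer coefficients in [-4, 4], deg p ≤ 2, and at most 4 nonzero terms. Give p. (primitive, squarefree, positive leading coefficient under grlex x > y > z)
(a) The degree is 2 — a hyperbolic paraboloid; a quadric.
(b) Symmetries: it's symmetric under y → −y, forcing even powers of y; it's symmetric under x → −x, forcing even powers of x.
(c) Observable constraints: it crosses the y-axis at the gridline y = 0; it crosses the x-axis at the gridline x = 0.
(d) Assembling these constraints gives the stated polynomial.

x^2 - 2*y^2 + 2*z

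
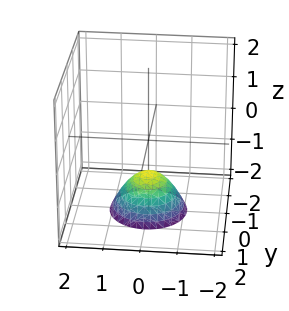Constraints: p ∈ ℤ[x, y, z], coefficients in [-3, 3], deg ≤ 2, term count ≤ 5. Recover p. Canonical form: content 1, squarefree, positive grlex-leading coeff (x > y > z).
x^2 + y^2 + z + 1

1. deg p = 2.
2. Symmetry: the z-axis is an axis of rotation, so x and y enter only as x² + y².
3. Against the integer gridlines: one z-axis crossing is at z = -1; a circular section at z = -2 has radius exactly 1; no y-intercept at any integer in the box.
4. Solving for integer coefficients yields p as stated.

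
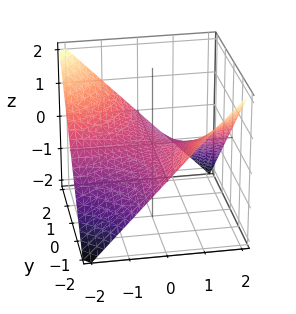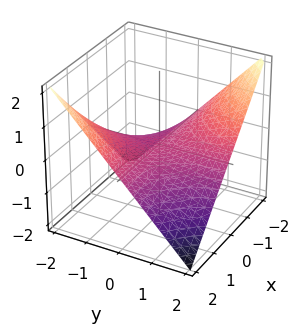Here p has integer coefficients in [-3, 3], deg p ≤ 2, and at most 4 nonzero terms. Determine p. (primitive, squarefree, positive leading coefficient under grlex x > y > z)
x*y + 2*z

First, the degree is 2 — a saddle surface; a quadric.
Next, observable constraints: the visible x-axis segment lies entirely on the surface; the visible y-axis segment lies entirely on the surface; it meets the z-axis at z = 0 (among the integer gridlines).
Finally, together with the visible shape, these determine p as stated.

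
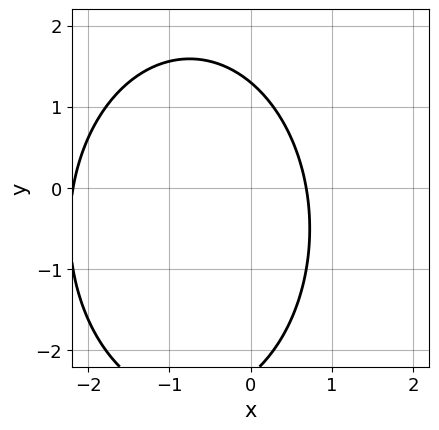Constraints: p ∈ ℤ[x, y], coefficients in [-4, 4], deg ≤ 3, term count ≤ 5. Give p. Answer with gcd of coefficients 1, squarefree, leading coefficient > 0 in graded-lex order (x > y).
2*x^2 + y^2 + 3*x + y - 3

1. Degree: the shape is more complex than any degree-1 curve, so deg p = 2.
2. Matching integer coefficients to the picture gives p.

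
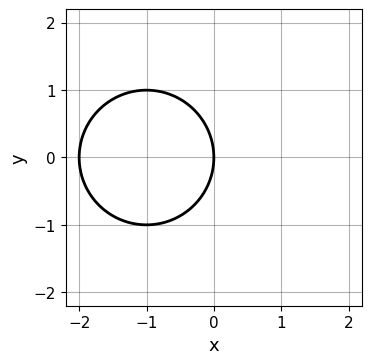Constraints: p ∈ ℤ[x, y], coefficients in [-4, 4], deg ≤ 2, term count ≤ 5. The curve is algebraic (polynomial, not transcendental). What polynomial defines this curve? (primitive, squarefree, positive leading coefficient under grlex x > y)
(a) deg p = 2. The shape is more complex than any degree-1 curve.
(b) Symmetries: the y ↦ −y reflection is a symmetry, so y appears only in even powers.
(c) From the visible intercepts: it crosses the y-axis at the gridline y = 0; among the integer gridlines, it crosses the x-axis at x ∈ {-2, 0}.
(d) Fitting integer coefficients to these (and the overall shape) gives p.

x^2 + y^2 + 2*x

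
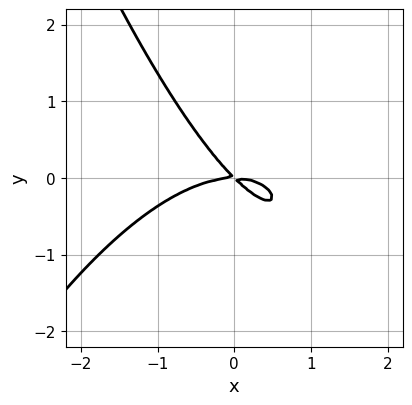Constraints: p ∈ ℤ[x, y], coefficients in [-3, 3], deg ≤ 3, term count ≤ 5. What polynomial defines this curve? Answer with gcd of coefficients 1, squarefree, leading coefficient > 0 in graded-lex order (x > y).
x^3 + 2*x*y + 2*y^2

The degree is 3 — a generic line meets the curve in up to 3 points.
From the visible intercepts: it crosses the x-axis at the gridline x = 0; it crosses the y-axis at the gridline y = 0.
Fitting integer coefficients to these (and the overall shape) gives p.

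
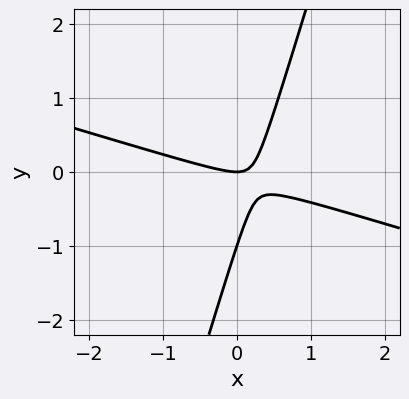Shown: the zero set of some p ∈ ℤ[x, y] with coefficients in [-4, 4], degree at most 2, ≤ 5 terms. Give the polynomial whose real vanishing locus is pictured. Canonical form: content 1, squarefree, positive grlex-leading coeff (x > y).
(a) The degree is 2 — no degree-1 curve has this shape.
(b) Against the integer gridlines: among the integer gridlines, it crosses the y-axis at y ∈ {-1, 0}; it crosses the x-axis at the gridline x = 0.
(c) Assembling these constraints gives the stated polynomial.

x^2 + 3*x*y - y^2 - y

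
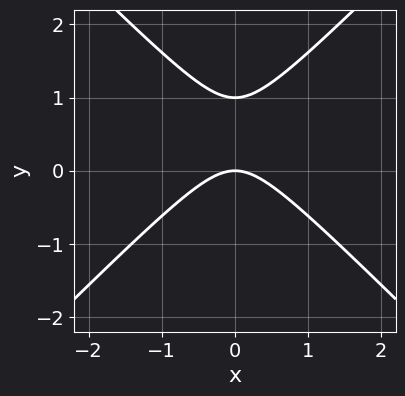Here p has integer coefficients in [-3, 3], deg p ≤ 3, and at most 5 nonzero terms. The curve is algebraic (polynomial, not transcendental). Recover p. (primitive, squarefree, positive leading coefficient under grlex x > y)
x^2 - y^2 + y

First, deg p = 2.
Then, symmetries: it's symmetric under x → −x, forcing even powers of x.
Next, checking where it meets the axes: it meets the x-axis at x = 0 (among the integer gridlines); among the integer gridlines, it crosses the y-axis at y ∈ {0, 1}.
Finally, putting this together gives p.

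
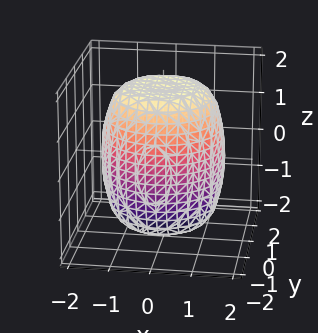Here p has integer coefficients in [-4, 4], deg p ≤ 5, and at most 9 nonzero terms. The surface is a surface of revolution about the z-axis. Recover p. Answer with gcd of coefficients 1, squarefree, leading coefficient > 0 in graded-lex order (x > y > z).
x^4 + 2*x^2*y^2 + y^4 - x^2 - y^2 + z^2 - 3

(a) The degree is 4 — no degree-3 surface has this shape.
(b) By symmetry, the surface is invariant under rotation about z: p = q(x² + y², z).
(c) From the visible intercepts: a circular section at z = -1 has radius between 1 and 2.
(d) Together with the visible shape, these determine p as stated.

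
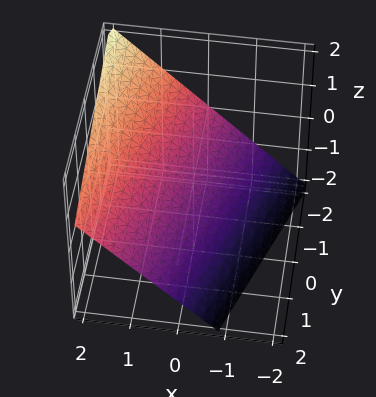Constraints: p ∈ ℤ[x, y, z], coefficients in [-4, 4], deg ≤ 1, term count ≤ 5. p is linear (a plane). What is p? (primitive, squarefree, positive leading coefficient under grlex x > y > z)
3*x - y - 3*z - 2

First, degree: every cross-section is a straight line — this is a plane, so deg p = 1.
Next, against the integer gridlines: one y-axis crossing is at y = -2.
Finally, matching integer coefficients to the picture gives p.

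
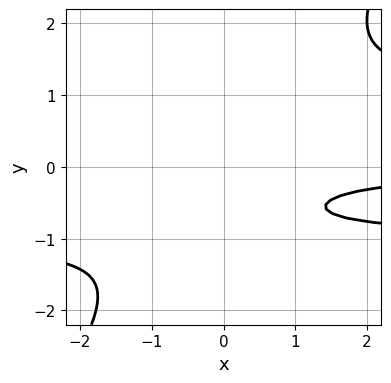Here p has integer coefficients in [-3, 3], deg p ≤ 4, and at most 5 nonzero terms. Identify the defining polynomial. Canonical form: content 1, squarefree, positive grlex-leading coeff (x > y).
3*x*y^3 - 2*y^4 - 3*x*y - y - 2

First, degree: no degree-3 curve has this shape, so deg p = 4.
Next, reading off the gridlines: it misses every integer gridline on the x-axis; it misses every integer gridline on the y-axis.
Finally, together with the visible shape, these determine p as stated.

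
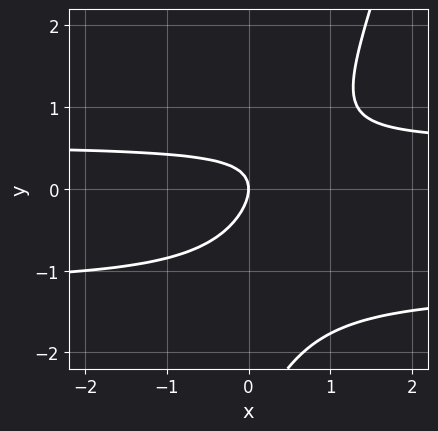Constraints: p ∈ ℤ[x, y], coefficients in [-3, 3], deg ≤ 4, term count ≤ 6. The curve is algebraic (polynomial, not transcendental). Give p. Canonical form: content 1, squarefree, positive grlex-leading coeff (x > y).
First, the degree is 3 — a generic line meets the curve in up to 3 points.
Then, observable constraints: it meets the y-axis at y = 0 (among the integer gridlines); it meets the x-axis at x = 0 (among the integer gridlines).
Finally, matching integer coefficients to the picture gives p.

3*x*y^2 - y^3 + 2*x*y - 3*y^2 - 2*x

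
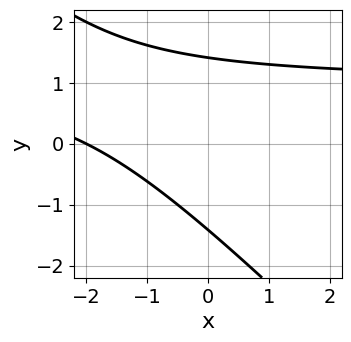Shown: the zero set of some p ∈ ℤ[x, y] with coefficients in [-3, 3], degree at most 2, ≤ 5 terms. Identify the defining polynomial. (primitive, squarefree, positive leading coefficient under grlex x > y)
(a) deg p = 2. The shape is more complex than any degree-1 curve.
(b) Checking where it meets the axes: it meets the x-axis at x = -2 (among the integer gridlines).
(c) Assembling these constraints gives the stated polynomial.

x*y + y^2 - x - 2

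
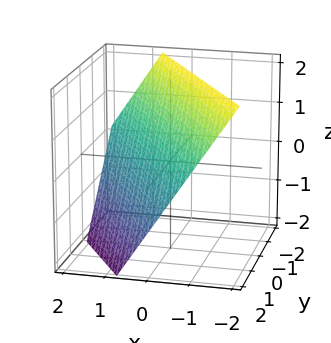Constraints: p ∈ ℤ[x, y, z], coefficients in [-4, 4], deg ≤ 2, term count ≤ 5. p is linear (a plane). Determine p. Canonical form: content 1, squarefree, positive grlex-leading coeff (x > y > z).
3*x + 2*y + 2*z - 2

(a) Degree: every cross-section is a straight line — this is a plane, so deg p = 1.
(b) Against the integer gridlines: one y-axis crossing is at y = 1; it meets the z-axis at z = 1 (among the integer gridlines).
(c) Solving for integer coefficients yields p as stated.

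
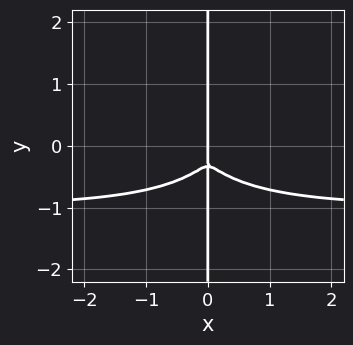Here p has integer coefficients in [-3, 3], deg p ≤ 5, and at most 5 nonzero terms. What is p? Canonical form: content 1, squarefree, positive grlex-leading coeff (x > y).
1. The degree is 4 — the shape is more complex than any degree-3 curve.
2. Checking where it meets the axes: it crosses the x-axis at the gridline x = 0; the visible y-axis segment lies entirely on the curve.
3. The integer polynomial consistent with all of this is the stated p.

2*x^3*y + 3*x*y^3 + 2*x^3 + x*y^2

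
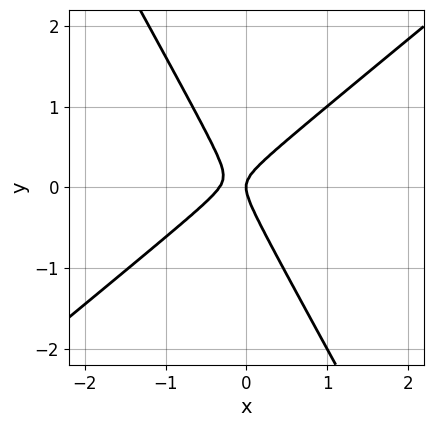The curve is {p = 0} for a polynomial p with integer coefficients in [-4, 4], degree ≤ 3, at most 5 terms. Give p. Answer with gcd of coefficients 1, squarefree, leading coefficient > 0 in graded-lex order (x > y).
First, deg p = 2. The shape is more complex than any degree-1 curve.
Then, checking where it meets the axes: it crosses the y-axis at the gridline y = 0; it meets the x-axis at x = 0 (among the integer gridlines).
Finally, assembling these constraints gives the stated polynomial.

3*x^2 - 2*x*y - 2*y^2 + x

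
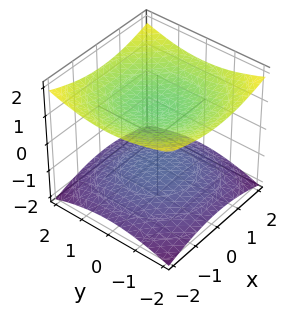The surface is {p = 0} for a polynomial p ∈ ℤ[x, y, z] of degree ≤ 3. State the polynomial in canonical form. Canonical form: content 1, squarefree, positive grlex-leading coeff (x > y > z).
(a) There are 2 components. Treating them together as one polynomial.
(b) deg p = 2. Two sheets facing apart; a quadric.
(c) Symmetries: it's symmetric under z → −z, forcing even powers of z; every cross-section ⟂ z is a circle, so x, y appear only via x² + y².
(d) Reading off the gridlines: the z-axis gridline crossings are at z ∈ {-1, 1}; no x-intercept at any integer in the box.
(e) The integer polynomial consistent with all of this is the stated p.

x^2 + y^2 - 3*z^2 + 3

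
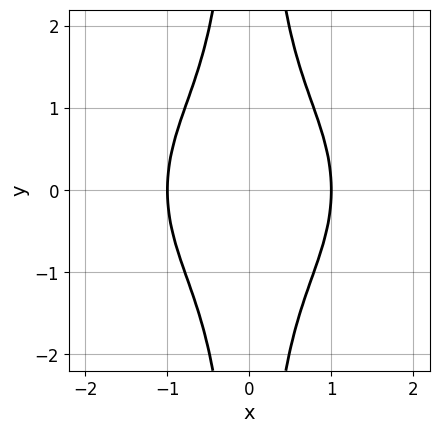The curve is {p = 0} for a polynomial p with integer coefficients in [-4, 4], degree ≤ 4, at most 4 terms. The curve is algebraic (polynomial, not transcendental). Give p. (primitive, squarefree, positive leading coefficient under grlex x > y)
x^4 + x^2*y^2 - 1

The degree is 4 — a generic line meets the curve in up to 4 points.
Symmetries: it's symmetric under x → −x, forcing even powers of x; mirror symmetry y ↦ −y ⇒ only even powers of y.
From the axis intercepts and sections: the x-axis gridline crossings are at x ∈ {-1, 1}; it misses every integer gridline on the y-axis.
These observations pin down the coefficients.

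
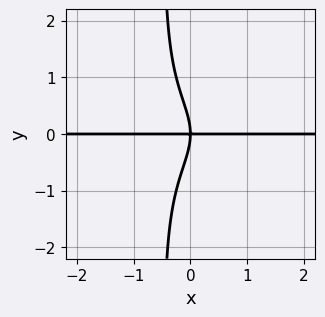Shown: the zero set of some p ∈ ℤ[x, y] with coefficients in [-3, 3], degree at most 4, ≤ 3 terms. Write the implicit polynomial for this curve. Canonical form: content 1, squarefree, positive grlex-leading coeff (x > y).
2*x*y^3 + y^3 + 2*x*y

(a) Degree: the shape is more complex than any degree-3 curve, so deg p = 4.
(b) Against the integer gridlines: it meets the y-axis at y = 0 (among the integer gridlines); every point of the x-axis in the box is on the curve.
(c) These observations pin down the coefficients.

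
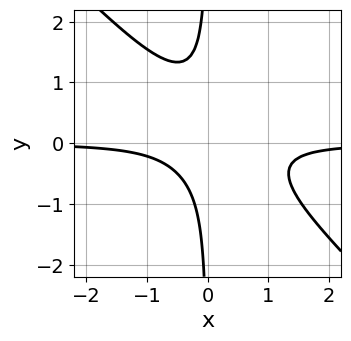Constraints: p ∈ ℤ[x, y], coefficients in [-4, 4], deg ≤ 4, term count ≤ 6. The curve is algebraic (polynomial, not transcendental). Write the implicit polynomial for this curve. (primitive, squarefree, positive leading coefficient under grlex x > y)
3*x^2*y + 3*x*y^2 - x*y + 1

deg p = 3. The shape is more complex than any degree-2 curve.
Observable constraints: the curve avoids every integer y-axis point in the box; no x-intercept at any integer in the box.
The integer polynomial consistent with all of this is the stated p.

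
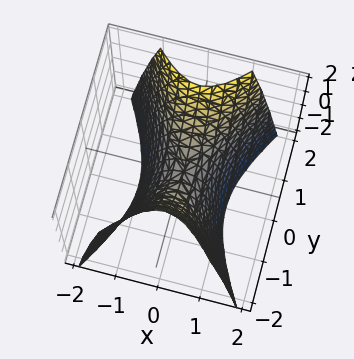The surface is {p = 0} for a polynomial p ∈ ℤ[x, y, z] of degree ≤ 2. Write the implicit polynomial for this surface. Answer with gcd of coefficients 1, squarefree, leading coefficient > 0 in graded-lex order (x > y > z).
2*x^2 - y^2 + z

deg p = 2. A hyperbolic paraboloid; a quadric.
Symmetries: mirror symmetry x ↦ −x ⇒ only even powers of x; mirror symmetry y ↦ −y ⇒ only even powers of y.
From the axis intercepts and sections: it crosses the z-axis at the gridline z = 0; it crosses the x-axis at the gridline x = 0; it meets the y-axis at y = 0 (among the integer gridlines).
Matching integer coefficients to the picture gives p.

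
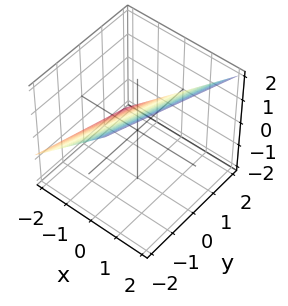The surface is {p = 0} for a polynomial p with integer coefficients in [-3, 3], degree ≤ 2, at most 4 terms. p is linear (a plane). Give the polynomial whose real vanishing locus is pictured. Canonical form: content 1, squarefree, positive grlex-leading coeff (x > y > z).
deg p = 1. The surface is flat (a plane).
Reading off the gridlines: one y-axis crossing is at y = 2.
Solving for integer coefficients yields p as stated.

3*x - y - 3*z + 2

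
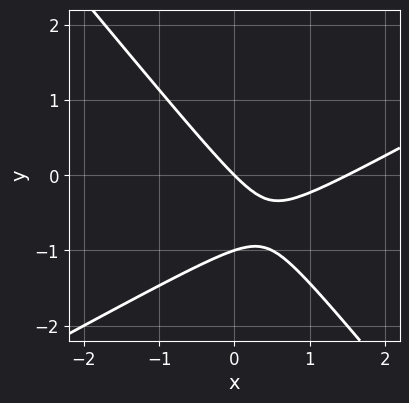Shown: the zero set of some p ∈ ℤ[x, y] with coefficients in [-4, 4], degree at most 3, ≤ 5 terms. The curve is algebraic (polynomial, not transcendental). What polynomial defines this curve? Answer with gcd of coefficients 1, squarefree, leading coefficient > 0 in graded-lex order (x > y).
2*x^2 - 2*x*y - 3*y^2 - 3*x - 3*y

1. Degree: no degree-1 curve has this shape, so deg p = 2.
2. Observable constraints: one x-axis crossing is at x = 0; among the integer gridlines, it crosses the y-axis at y ∈ {-1, 0}.
3. Fitting integer coefficients to these (and the overall shape) gives p.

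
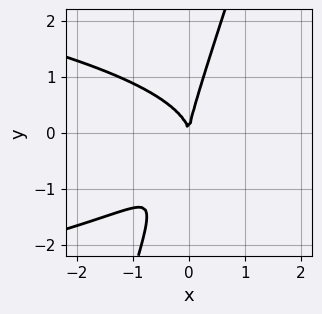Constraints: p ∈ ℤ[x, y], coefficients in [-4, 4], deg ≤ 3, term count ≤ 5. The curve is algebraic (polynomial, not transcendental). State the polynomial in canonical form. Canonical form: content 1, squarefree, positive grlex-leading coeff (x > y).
3*x*y^2 - y^3 + 3*x^2

Degree: no degree-2 curve has this shape, so deg p = 3.
Observable constraints: one y-axis crossing is at y = 0; it crosses the x-axis at the gridline x = 0.
Fitting integer coefficients to these (and the overall shape) gives p.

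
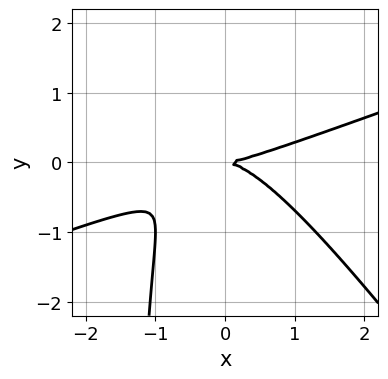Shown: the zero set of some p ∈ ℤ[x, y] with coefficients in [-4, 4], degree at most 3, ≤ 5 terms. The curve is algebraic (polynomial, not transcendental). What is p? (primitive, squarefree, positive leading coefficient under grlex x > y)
1. Degree: a generic line meets the curve in up to 3 points, so deg p = 3.
2. From the visible intercepts: it meets the y-axis at y = 0 (among the integer gridlines); it crosses the x-axis at the gridline x = 0.
3. Solving for integer coefficients yields p as stated.

x^3 - 2*x^2*y - 2*x*y^2 - 3*y^2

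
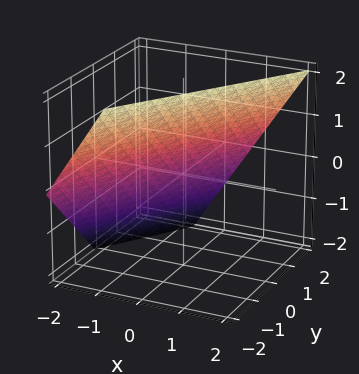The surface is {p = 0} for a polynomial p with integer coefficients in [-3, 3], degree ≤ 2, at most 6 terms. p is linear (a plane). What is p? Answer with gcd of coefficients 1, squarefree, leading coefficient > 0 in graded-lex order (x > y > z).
3*x - 2*y - 2*z + 2

(a) The degree is 1 — the surface is flat (a plane).
(b) Observable constraints: one y-axis crossing is at y = 1; one z-axis crossing is at z = 1.
(c) Matching integer coefficients to the picture gives p.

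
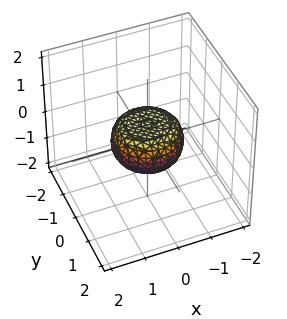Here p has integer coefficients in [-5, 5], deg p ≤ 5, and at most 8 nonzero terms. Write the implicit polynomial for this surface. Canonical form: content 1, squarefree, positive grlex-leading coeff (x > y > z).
2*x^4 + 4*x^2*y^2 + 2*y^4 - x^2 - y^2 + 3*z^2 - 1

First, deg p = 4.
Next, symmetries: rotational symmetry about the z-axis ⇒ p depends on x, y only through x² + y².
Then, against the integer gridlines: a circular section at z = 0 has radius exactly 1; the x-axis gridline crossings are at x ∈ {-1, 1}.
Finally, together with the visible shape, these determine p as stated.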